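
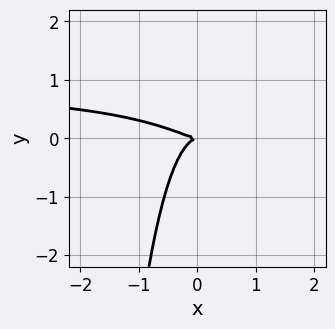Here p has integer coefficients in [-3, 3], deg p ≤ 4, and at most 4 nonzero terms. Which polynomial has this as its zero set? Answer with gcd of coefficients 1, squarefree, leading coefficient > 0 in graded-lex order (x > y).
x^3*y - x^3 - 2*x^2*y - y^2

deg p = 4. No degree-3 curve has this shape.
Reading off the gridlines: it meets the x-axis at x = 0 (among the integer gridlines); one y-axis crossing is at y = 0.
The integer polynomial consistent with all of this is the stated p.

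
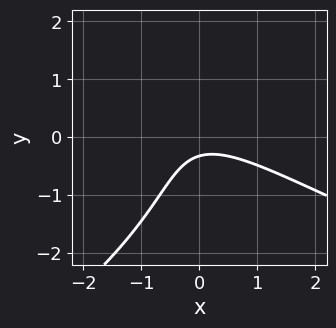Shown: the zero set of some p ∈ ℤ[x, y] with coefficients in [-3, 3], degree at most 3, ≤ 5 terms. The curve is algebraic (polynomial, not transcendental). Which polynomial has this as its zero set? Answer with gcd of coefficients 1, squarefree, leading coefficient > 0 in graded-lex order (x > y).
(a) Degree: no degree-2 curve has this shape, so deg p = 3.
(b) From the axis intercepts and sections: it misses every integer gridline on the x-axis.
(c) Matching integer coefficients to the picture gives p.

y^3 + 2*x^2 + 3*x*y + 3*y + 1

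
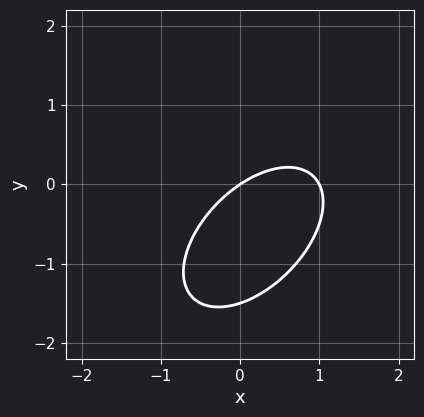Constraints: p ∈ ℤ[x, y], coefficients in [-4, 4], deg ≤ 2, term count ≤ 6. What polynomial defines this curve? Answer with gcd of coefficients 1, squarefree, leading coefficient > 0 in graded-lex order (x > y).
2*x^2 - 2*x*y + 2*y^2 - 2*x + 3*y

(a) Degree: the shape is more complex than any degree-1 curve, so deg p = 2.
(b) Observable constraints: among the integer gridlines, it crosses the x-axis at x ∈ {0, 1}; it crosses the y-axis at the gridline y = 0.
(c) These observations pin down the coefficients.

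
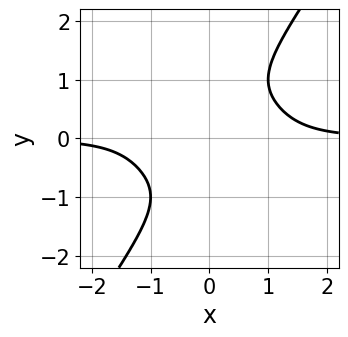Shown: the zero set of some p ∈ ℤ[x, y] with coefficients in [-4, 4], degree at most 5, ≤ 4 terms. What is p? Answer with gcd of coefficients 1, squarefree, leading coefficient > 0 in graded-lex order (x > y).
x^3*y + x*y^3 - y^4 - 1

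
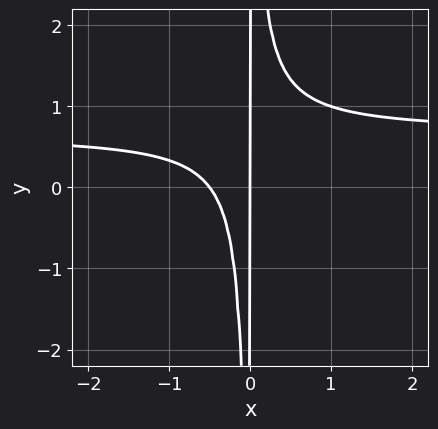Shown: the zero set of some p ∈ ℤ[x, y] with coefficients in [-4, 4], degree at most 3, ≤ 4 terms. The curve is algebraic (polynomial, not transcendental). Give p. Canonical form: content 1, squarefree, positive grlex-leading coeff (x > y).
3*x^2*y - 2*x^2 - x

Degree: the shape is more complex than any degree-2 curve, so deg p = 3.
Reading off the gridlines: it meets the x-axis at x = 0 (among the integer gridlines); the visible y-axis segment lies entirely on the curve.
Putting this together gives p.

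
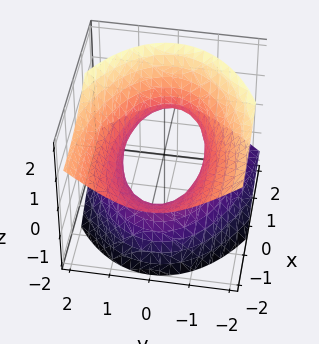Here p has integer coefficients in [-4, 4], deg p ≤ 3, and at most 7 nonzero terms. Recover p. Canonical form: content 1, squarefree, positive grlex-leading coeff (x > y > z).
1. Degree: the shape is more complex than any degree-1 surface, so deg p = 2.
2. Checking where it meets the axes: no z-intercept at any integer in the box; the y-axis gridline crossings are at y ∈ {-1, 1}.
3. These observations pin down the coefficients.

x^2 + 3*x*z + 3*y^2 - 3*z^2 - 3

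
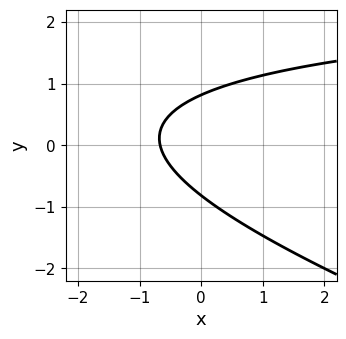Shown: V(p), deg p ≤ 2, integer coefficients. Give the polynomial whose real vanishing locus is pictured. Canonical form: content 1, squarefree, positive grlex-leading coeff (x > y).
x*y + 3*y^2 - 3*x - 2

First, degree: the shape is more complex than any degree-1 curve, so deg p = 2.
Finally, solving for integer coefficients yields p as stated.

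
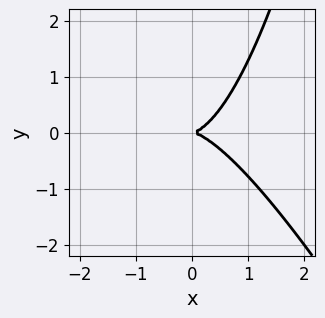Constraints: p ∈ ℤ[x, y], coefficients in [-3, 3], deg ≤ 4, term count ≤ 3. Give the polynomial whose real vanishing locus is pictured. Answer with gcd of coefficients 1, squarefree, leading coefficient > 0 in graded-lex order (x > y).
First, the degree is 3 — the shape is more complex than any degree-2 curve.
Then, from the axis intercepts and sections: one x-axis crossing is at x = 0; it meets the y-axis at y = 0 (among the integer gridlines).
Finally, together with the visible shape, these determine p as stated.

2*x^3 + x^2*y - 2*y^2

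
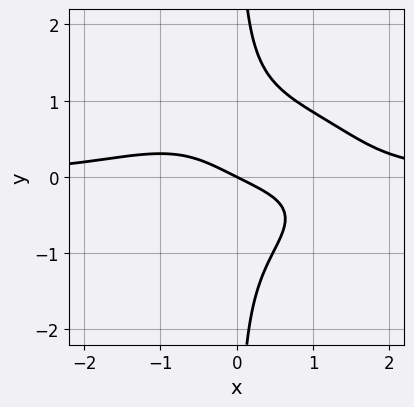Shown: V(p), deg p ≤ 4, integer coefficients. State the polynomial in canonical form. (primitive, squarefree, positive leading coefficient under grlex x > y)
x^3*y + 3*x*y^3 - x - 2*y

1. deg p = 4. The shape is more complex than any degree-3 curve.
2. Against the integer gridlines: one y-axis crossing is at y = 0; one x-axis crossing is at x = 0.
3. Solving for integer coefficients yields p as stated.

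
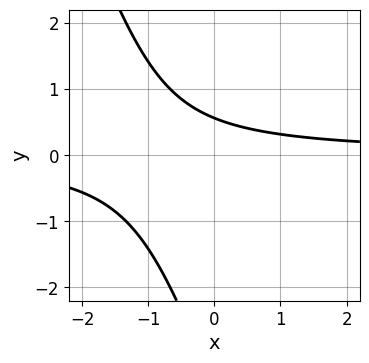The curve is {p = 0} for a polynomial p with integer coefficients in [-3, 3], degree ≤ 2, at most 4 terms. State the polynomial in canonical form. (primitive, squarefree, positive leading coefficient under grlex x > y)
(a) Degree: a generic line meets the curve in up to 2 points, so deg p = 2.
(b) Checking where it meets the axes: the curve avoids every integer x-axis point in the box.
(c) Assembling these constraints gives the stated polynomial.

3*x*y + y^2 + 3*y - 2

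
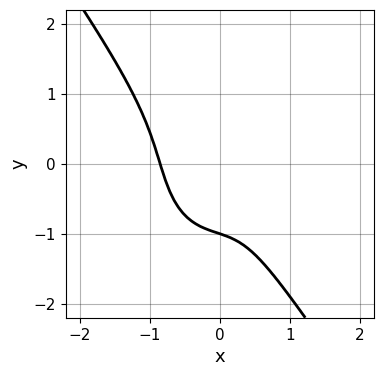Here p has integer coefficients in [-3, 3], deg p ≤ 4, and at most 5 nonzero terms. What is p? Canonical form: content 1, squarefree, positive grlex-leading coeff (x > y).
3*x^3 + y^3 - 2*x*y - x + 1

First, degree: a generic line meets the curve in up to 3 points, so deg p = 3.
Then, against the integer gridlines: it meets the y-axis at y = -1 (among the integer gridlines).
Finally, assembling these constraints gives the stated polynomial.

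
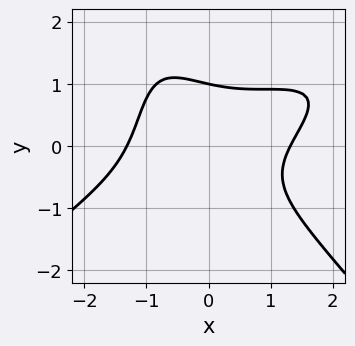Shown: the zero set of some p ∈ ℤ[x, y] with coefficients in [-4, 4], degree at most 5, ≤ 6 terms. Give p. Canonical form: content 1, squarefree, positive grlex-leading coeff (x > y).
x^4 - 2*x^3*y + 2*x*y^3 + 3*y^3 - 3

1. deg p = 4. A generic line meets the curve in up to 4 points.
2. Against the integer gridlines: it crosses the y-axis at the gridline y = 1.
3. Matching integer coefficients to the picture gives p.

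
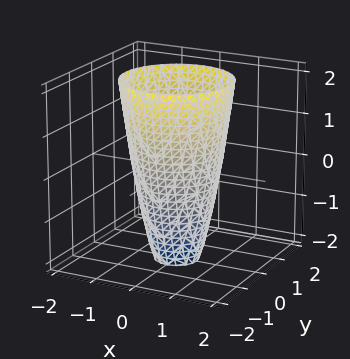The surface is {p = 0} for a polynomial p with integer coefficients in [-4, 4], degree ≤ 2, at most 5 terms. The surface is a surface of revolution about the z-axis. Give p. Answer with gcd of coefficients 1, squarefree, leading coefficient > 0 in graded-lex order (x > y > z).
First, degree: the shape is more complex than any degree-1 surface, so deg p = 2.
Next, by symmetry, every cross-section ⟂ z is a circle, so x, y appear only via x² + y².
Next, reading off the gridlines: a circular section at z = 1 has radius between 1 and 2; the surface avoids every integer z-axis point in the box; among the integer gridlines, it crosses the x-axis at x ∈ {-1, 1}; among the integer gridlines, it crosses the y-axis at y ∈ {-1, 1}.
Finally, these observations pin down the coefficients.

3*x^2 + 3*y^2 - z - 3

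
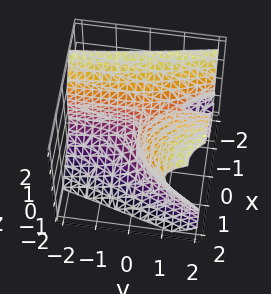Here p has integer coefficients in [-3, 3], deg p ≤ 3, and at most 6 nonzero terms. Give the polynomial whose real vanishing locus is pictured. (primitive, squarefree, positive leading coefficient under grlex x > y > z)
x^3 - x^2*z + z^3 - 2*x*y - y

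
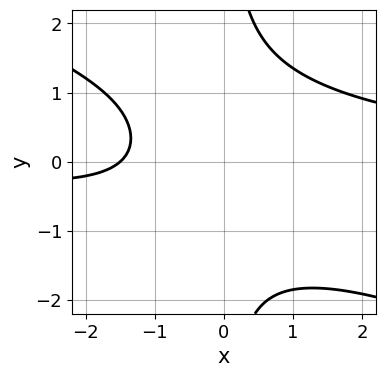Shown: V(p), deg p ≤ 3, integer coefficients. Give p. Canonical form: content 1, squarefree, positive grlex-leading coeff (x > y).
deg p = 3. No degree-2 curve has this shape.
Against the integer gridlines: no y-intercept at any integer in the box.
These observations pin down the coefficients.

x^2*y + 2*x*y^2 - 2*x - 3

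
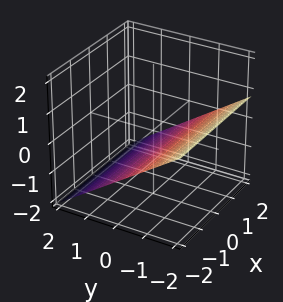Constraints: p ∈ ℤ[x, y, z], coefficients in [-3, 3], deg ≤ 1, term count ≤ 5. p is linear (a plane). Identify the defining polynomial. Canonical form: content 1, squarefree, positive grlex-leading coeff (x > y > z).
deg p = 1. The surface is flat (a plane).
From the axis intercepts and sections: no x-intercept at any integer in the box; it meets the y-axis at y = -1 (among the integer gridlines).
Matching integer coefficients to the picture gives p.

2*y + 3*z + 2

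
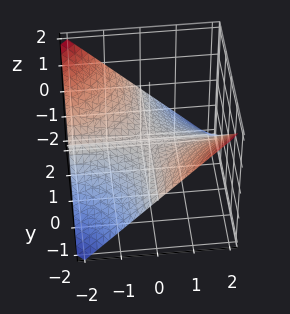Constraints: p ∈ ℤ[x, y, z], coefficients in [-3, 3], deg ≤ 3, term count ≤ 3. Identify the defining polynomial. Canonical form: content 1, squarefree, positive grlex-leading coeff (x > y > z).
First, degree: a saddle surface; a quadric, so deg p = 2.
Then, against the integer gridlines: the visible x-axis segment lies entirely on the surface; every point of the y-axis in the box is on the surface; one z-axis crossing is at z = 0.
Finally, these observations pin down the coefficients.

x*y + 2*z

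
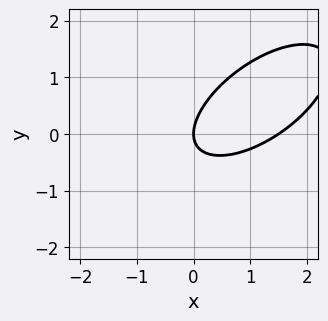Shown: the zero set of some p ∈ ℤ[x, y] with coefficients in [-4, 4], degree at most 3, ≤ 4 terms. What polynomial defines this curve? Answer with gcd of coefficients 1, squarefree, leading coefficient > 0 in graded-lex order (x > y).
2*x^2 - 3*x*y + 3*y^2 - 3*x

First, degree: no degree-1 curve has this shape, so deg p = 2.
Then, from the axis intercepts and sections: one y-axis crossing is at y = 0; it meets the x-axis at x = 0 (among the integer gridlines).
Finally, together with the visible shape, these determine p as stated.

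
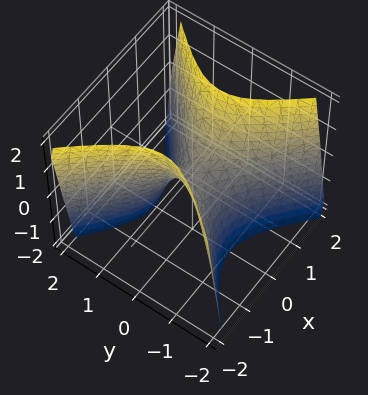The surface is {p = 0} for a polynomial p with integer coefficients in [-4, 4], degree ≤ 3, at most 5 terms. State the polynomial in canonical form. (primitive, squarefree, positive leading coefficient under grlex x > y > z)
2*x^2 - 2*y^2 - z

1. The degree is 2 — a hyperbolic paraboloid; a quadric.
2. Symmetries: it's symmetric under y → −y, forcing even powers of y; the x ↦ −x reflection is a symmetry, so x appears only in even powers.
3. Observable constraints: it crosses the y-axis at the gridline y = 0; it meets the z-axis at z = 0 (among the integer gridlines); one x-axis crossing is at x = 0.
4. Fitting integer coefficients to these (and the overall shape) gives p.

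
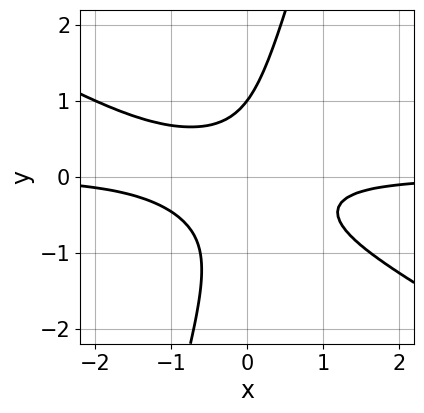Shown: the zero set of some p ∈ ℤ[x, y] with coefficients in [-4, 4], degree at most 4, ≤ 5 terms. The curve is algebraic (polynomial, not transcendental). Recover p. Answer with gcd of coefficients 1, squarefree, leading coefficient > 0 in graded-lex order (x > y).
1. The degree is 3 — no degree-2 curve has this shape.
2. From the axis intercepts and sections: it crosses the y-axis at the gridline y = 1; it misses every integer gridline on the x-axis.
3. Solving for integer coefficients yields p as stated.

2*x^2*y + 3*x*y^2 - y^3 + x*y + 1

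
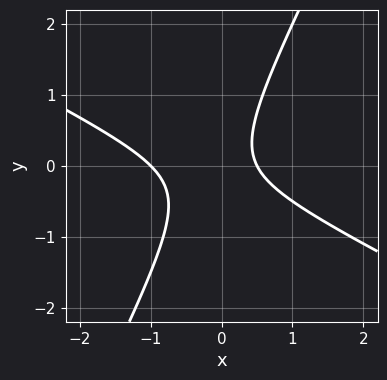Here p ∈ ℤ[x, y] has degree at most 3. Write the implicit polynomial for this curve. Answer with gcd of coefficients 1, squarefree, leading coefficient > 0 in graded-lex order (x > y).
2*x^2 + 3*x*y - 2*y^2 + x - 1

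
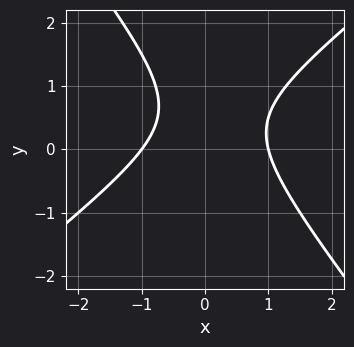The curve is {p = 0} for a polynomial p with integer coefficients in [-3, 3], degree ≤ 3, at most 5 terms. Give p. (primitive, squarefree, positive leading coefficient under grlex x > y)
1. deg p = 2.
2. Against the integer gridlines: among the integer gridlines, it crosses the x-axis at x ∈ {-1, 1}; it misses every integer gridline on the y-axis.
3. The integer polynomial consistent with all of this is the stated p.

2*x^2 - x*y - 2*y^2 + 2*y - 2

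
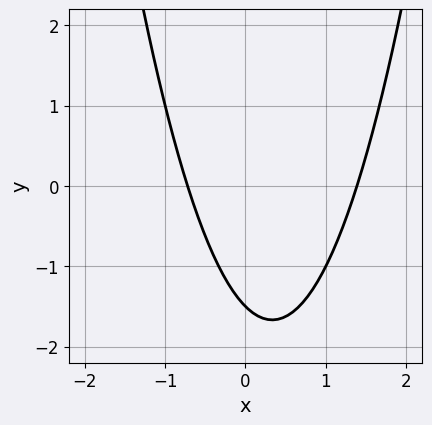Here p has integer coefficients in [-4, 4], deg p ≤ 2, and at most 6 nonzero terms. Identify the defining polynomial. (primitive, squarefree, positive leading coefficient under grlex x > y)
First, degree: a generic line meets the curve in up to 2 points, so deg p = 2.
Finally, matching integer coefficients to the picture gives p.

3*x^2 - 2*x - 2*y - 3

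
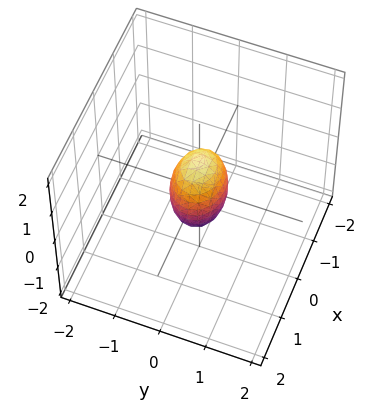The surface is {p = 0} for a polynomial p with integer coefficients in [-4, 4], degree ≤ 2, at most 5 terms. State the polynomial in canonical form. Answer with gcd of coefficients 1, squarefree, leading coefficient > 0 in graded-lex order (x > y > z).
Degree: bounded and convex; a quadric, so deg p = 2.
Symmetries: mirror symmetry y ↦ −y ⇒ only even powers of y; the x ↦ −x reflection is a symmetry, so x appears only in even powers; the z ↦ −z reflection is a symmetry, so z appears only in even powers.
Against the integer gridlines: among the integer gridlines, it crosses the z-axis at z ∈ {-1, 1}.
Together with the visible shape, these determine p as stated.

2*x^2 + 3*y^2 + z^2 - 1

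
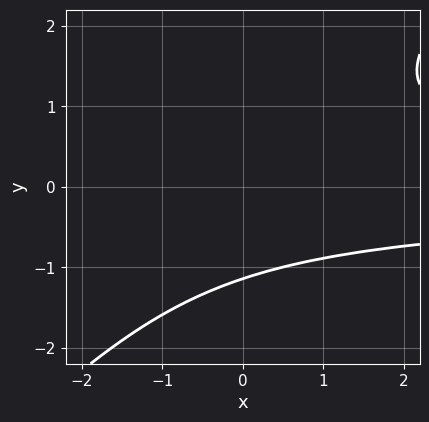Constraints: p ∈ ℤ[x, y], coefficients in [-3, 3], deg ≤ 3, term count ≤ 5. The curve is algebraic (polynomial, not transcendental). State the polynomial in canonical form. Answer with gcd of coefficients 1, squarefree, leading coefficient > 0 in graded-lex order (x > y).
2*x*y^2 - 2*y^3 - 3

1. Degree: no degree-2 curve has this shape, so deg p = 3.
2. From the axis intercepts and sections: the curve avoids every integer x-axis point in the box.
3. The integer polynomial consistent with all of this is the stated p.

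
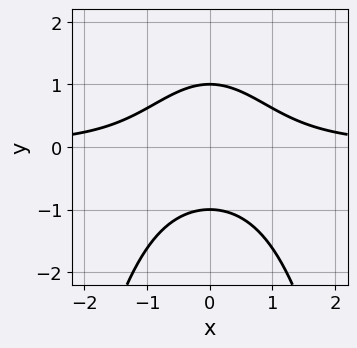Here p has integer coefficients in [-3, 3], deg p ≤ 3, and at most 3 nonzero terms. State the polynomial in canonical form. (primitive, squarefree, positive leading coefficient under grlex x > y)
x^2*y + y^2 - 1

Degree: a generic line meets the curve in up to 3 points, so deg p = 3.
Symmetries: mirror symmetry x ↦ −x ⇒ only even powers of x.
Reading off the gridlines: among the integer gridlines, it crosses the y-axis at y ∈ {-1, 1}; no x-intercept at any integer in the box.
Assembling these constraints gives the stated polynomial.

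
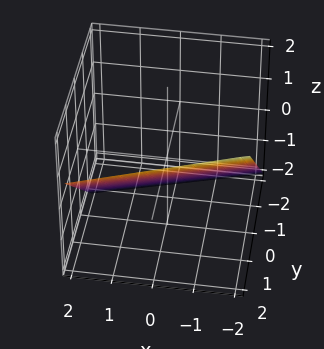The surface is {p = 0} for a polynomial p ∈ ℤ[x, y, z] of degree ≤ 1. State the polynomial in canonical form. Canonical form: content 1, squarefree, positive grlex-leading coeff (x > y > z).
x - 3*y + 3*z + 2

1. The degree is 1 — every cross-section is a straight line — this is a plane.
2. Reading off the gridlines: it crosses the x-axis at the gridline x = -2.
3. Matching integer coefficients to the picture gives p.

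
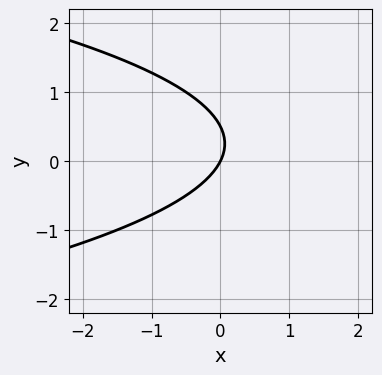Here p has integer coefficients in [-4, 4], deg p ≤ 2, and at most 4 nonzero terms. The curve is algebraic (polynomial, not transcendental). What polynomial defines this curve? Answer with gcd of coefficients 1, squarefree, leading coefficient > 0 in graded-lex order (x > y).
First, the degree is 2 — a generic line meets the curve in up to 2 points.
Next, from the visible intercepts: it crosses the x-axis at the gridline x = 0; one y-axis crossing is at y = 0.
Finally, matching integer coefficients to the picture gives p.

2*y^2 + 2*x - y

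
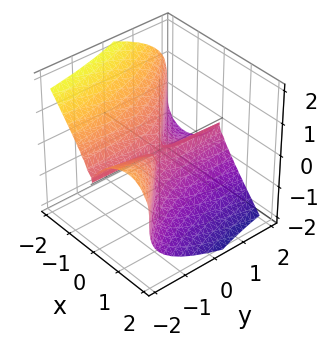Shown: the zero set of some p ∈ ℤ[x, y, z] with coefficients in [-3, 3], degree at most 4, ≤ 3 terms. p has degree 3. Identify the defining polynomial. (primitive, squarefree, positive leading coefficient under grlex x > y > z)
x^3 + x^2*y + z^3

deg p = 3. No degree-2 surface has this shape.
Checking where it meets the axes: every point of the y-axis in the box is on the surface; it meets the x-axis at x = 0 (among the integer gridlines); one z-axis crossing is at z = 0.
Fitting integer coefficients to these (and the overall shape) gives p.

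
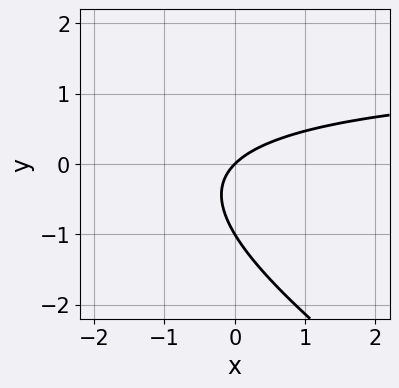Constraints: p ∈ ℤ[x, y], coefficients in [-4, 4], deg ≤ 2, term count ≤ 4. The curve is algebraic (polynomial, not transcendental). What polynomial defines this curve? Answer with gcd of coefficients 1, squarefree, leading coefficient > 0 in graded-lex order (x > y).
2*x*y + 3*y^2 - 3*x + 3*y

First, degree: the shape is more complex than any degree-1 curve, so deg p = 2.
Next, observable constraints: the y-axis gridline crossings are at y ∈ {-1, 0}; it crosses the x-axis at the gridline x = 0.
Finally, fitting integer coefficients to these (and the overall shape) gives p.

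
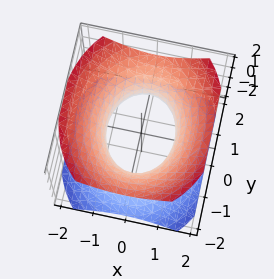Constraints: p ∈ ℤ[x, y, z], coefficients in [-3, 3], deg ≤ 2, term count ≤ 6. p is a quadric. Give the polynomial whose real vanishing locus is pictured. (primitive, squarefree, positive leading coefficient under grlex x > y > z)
3*x^2 + 2*y^2 - 3*z^2 - 3

Degree: an hourglass — one-sheet hyperboloid; a quadric, so deg p = 2.
Symmetries: it's symmetric under y → −y, forcing even powers of y; it's symmetric under x → −x, forcing even powers of x; it's symmetric under z → −z, forcing even powers of z.
Reading off the gridlines: no z-intercept at any integer in the box; among the integer gridlines, it crosses the x-axis at x ∈ {-1, 1}.
The integer polynomial consistent with all of this is the stated p.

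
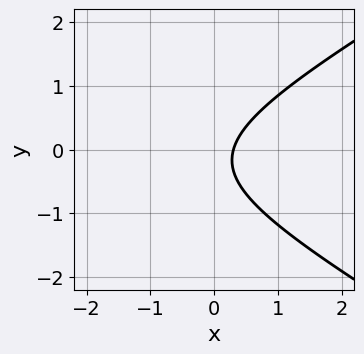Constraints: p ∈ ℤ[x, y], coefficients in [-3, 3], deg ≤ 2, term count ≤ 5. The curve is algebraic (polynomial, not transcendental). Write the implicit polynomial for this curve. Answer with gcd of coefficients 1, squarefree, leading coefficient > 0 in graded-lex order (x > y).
(a) Degree: a generic line meets the curve in up to 2 points, so deg p = 2.
(b) Observable constraints: the curve avoids every integer y-axis point in the box.
(c) These observations pin down the coefficients.

x^2 - 3*y^2 + 3*x - y - 1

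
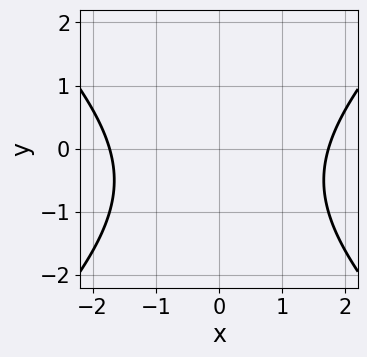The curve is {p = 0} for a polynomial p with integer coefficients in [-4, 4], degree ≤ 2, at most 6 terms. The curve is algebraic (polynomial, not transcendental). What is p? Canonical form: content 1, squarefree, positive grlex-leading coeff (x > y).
x^2 - y^2 - y - 3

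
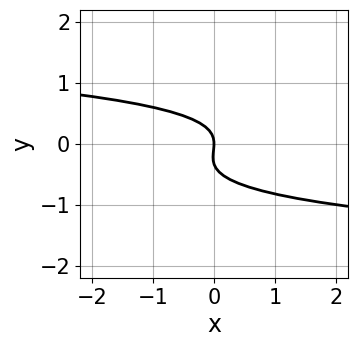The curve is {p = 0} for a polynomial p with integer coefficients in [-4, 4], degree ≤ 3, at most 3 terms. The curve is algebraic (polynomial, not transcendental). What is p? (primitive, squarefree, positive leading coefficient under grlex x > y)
deg p = 3. A generic line meets the curve in up to 3 points.
Reading off the gridlines: it crosses the y-axis at the gridline y = 0; it crosses the x-axis at the gridline x = 0.
Solving for integer coefficients yields p as stated.

3*y^3 + y^2 + x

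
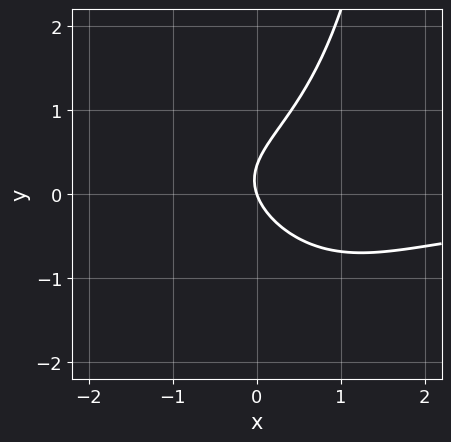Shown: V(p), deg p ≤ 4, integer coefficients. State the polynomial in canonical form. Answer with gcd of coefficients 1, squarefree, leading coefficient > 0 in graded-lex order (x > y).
2*x^2*y + x*y^2 - 3*y^2 + 3*x + y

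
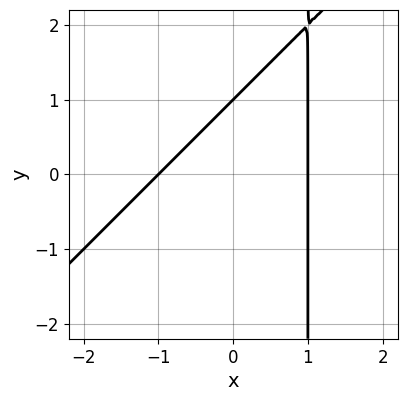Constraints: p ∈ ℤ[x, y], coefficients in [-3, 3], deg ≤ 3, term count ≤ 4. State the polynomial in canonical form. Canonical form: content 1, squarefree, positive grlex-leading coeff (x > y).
1. The degree is 2 — no degree-1 curve has this shape.
2. From the axis intercepts and sections: among the integer gridlines, it crosses the x-axis at x ∈ {-1, 1}; one y-axis crossing is at y = 1.
3. The integer polynomial consistent with all of this is the stated p.

x^2 - x*y + y - 1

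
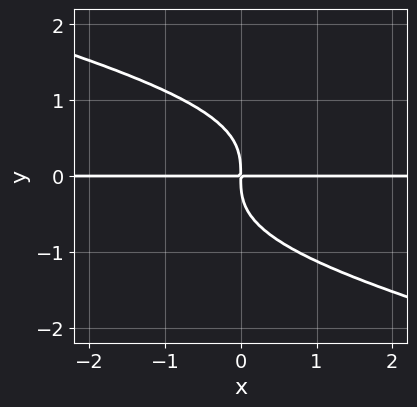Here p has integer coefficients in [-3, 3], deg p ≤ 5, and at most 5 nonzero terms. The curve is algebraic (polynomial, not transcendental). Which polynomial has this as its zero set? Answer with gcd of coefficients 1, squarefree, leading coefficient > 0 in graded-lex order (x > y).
The degree is 4 — a generic line meets the curve in up to 4 points.
Against the integer gridlines: the visible x-axis segment lies entirely on the curve.
Putting this together gives p.

x*y^3 + 3*y^4 + 3*x*y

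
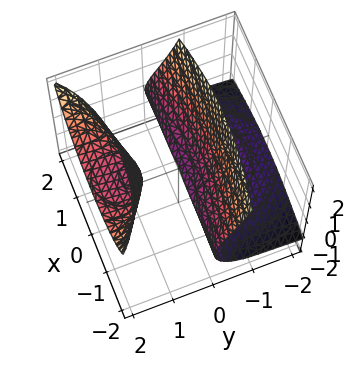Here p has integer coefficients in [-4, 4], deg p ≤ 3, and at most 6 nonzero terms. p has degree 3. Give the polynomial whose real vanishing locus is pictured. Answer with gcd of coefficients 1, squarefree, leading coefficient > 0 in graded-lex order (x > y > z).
(a) The picture has 2 separate pieces. They look like related sheets of one shape, so recover p as a whole.
(b) deg p = 3. The shape is more complex than any degree-2 surface.
(c) From the axis intercepts and sections: it meets the z-axis at z = 0 (among the integer gridlines); it meets the y-axis at y = 0 (among the integer gridlines).
(d) Assembling these constraints gives the stated polynomial. Check: (1, 0, 0) on the x-axis lies on the surface, and p(1, 0, 0) = 0. ✓

x^2*y + y^3 - 3*y^2*z + 2*z^2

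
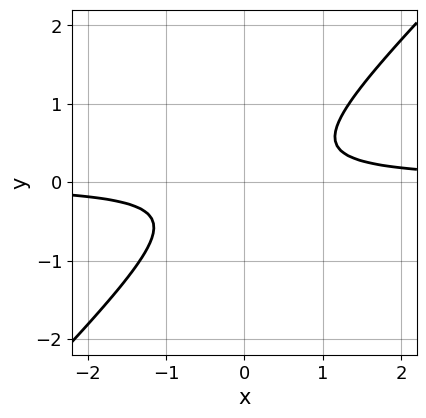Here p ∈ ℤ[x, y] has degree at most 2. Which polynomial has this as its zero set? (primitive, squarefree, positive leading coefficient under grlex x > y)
3*x*y - 3*y^2 - 1

deg p = 2. The shape is more complex than any degree-1 curve.
Observable constraints: no x-intercept at any integer in the box; the curve avoids every integer y-axis point in the box.
These observations pin down the coefficients.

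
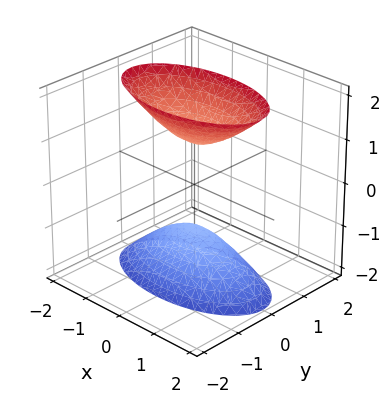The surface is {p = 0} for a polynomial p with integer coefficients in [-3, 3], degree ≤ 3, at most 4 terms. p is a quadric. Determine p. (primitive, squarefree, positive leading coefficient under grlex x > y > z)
1. The picture has 2 separate pieces. Treating them together as one polynomial.
2. The degree is 2 — two separate bowl-shaped sheets opening away from each other; a quadric.
3. Symmetries: mirror symmetry y ↦ −y ⇒ only even powers of y; it's symmetric under z → −z, forcing even powers of z; mirror symmetry x ↦ −x ⇒ only even powers of x.
4. Reading off the gridlines: the surface avoids every integer y-axis point in the box; no x-intercept at any integer in the box; the z-axis gridline crossings are at z ∈ {-1, 1}.
5. Together with the visible shape, these determine p as stated.

x^2 + 3*y^2 - z^2 + 1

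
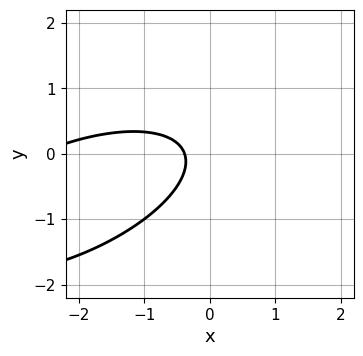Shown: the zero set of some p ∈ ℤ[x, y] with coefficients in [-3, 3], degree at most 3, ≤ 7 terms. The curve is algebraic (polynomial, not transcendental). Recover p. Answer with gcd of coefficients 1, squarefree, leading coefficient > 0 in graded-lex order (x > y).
1. Degree: the shape is more complex than any degree-1 curve, so deg p = 2.
2. Checking where it meets the axes: it misses every integer gridline on the y-axis.
3. Putting this together gives p.

x^2 - 2*x*y + 3*y^2 + 3*x + 1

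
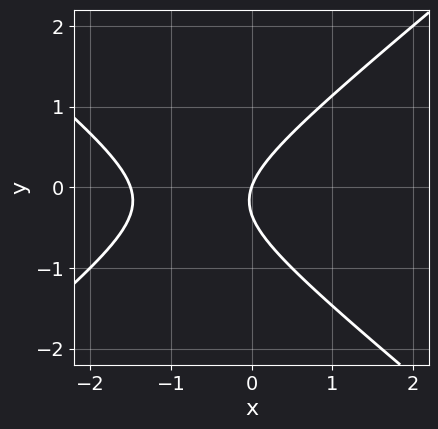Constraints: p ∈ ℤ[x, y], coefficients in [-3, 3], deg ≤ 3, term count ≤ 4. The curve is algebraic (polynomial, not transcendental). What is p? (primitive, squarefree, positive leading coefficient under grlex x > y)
2*x^2 - 3*y^2 + 3*x - y

Degree: the shape is more complex than any degree-1 curve, so deg p = 2.
Checking where it meets the axes: one y-axis crossing is at y = 0; one x-axis crossing is at x = 0.
Solving for integer coefficients yields p as stated.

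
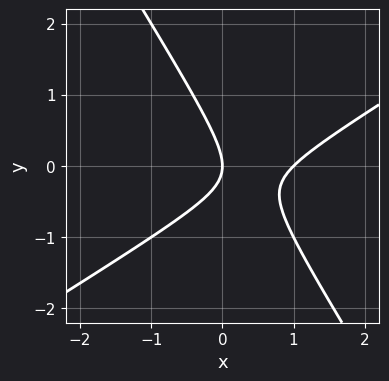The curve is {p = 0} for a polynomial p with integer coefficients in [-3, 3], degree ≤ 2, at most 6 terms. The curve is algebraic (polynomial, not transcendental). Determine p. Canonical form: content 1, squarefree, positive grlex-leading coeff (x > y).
x^2 - x*y - y^2 - x

(a) Degree: no degree-1 curve has this shape, so deg p = 2.
(b) From the visible intercepts: it meets the y-axis at y = 0 (among the integer gridlines); among the integer gridlines, it crosses the x-axis at x ∈ {0, 1}.
(c) Assembling these constraints gives the stated polynomial.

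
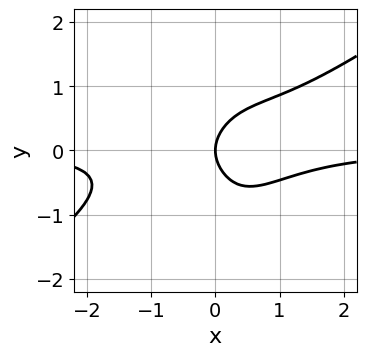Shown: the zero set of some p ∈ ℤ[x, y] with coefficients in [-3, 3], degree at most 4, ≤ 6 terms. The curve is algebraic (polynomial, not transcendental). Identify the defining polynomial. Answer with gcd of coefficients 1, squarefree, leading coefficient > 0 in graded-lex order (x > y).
2*x^3*y - 3*x^2*y^2 - 2*y^2 + 2*x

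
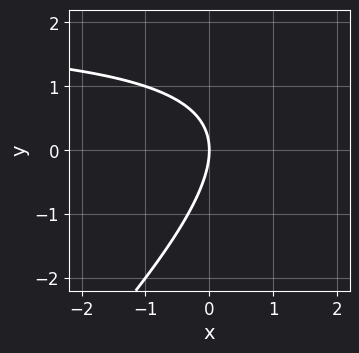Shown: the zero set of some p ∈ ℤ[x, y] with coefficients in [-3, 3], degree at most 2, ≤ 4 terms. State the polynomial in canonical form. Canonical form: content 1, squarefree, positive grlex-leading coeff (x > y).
x*y - y^2 - 2*x

1. deg p = 2.
2. Against the integer gridlines: it meets the x-axis at x = 0 (among the integer gridlines); it meets the y-axis at y = 0 (among the integer gridlines).
3. Solving for integer coefficients yields p as stated.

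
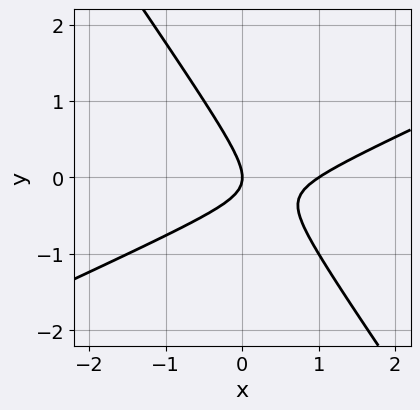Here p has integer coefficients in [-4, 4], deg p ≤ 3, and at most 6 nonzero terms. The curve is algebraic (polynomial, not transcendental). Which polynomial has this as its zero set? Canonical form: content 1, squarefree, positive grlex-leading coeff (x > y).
2*x^2 - 3*x*y - 3*y^2 - 2*x

1. Degree: the shape is more complex than any degree-1 curve, so deg p = 2.
2. From the axis intercepts and sections: the x-axis gridline crossings are at x ∈ {0, 1}; it meets the y-axis at y = 0 (among the integer gridlines).
3. Putting this together gives p.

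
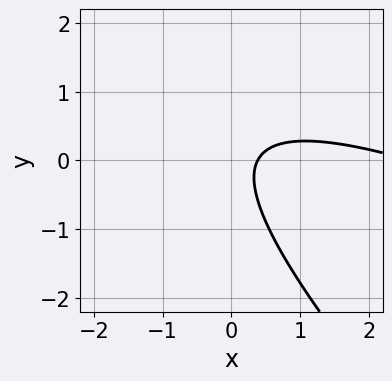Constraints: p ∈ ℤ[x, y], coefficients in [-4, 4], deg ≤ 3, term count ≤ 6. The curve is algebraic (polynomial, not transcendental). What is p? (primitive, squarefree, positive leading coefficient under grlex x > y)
1. The degree is 2 — the shape is more complex than any degree-1 curve.
2. Against the integer gridlines: no y-intercept at any integer in the box.
3. These observations pin down the coefficients.

x^2 + 3*x*y + 2*y^2 - 3*x + 1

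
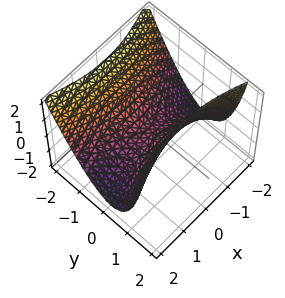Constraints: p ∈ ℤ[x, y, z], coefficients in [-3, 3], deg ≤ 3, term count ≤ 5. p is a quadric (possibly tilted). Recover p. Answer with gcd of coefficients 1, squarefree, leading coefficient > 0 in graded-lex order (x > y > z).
x^2 - 3*y^2 - y*z + 3*z

(a) Degree: the shape is more complex than any degree-1 surface, so deg p = 2.
(b) Against the integer gridlines: it crosses the z-axis at the gridline z = 0; one y-axis crossing is at y = 0; it crosses the x-axis at the gridline x = 0.
(c) Fitting integer coefficients to these (and the overall shape) gives p.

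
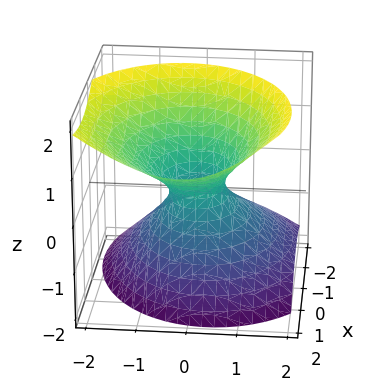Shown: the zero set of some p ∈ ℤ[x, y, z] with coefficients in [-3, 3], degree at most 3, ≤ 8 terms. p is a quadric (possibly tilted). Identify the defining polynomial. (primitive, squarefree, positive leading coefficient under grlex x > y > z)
First, the degree is 2 — a generic line meets the surface in up to 2 points.
Next, from the visible intercepts: the surface avoids every integer z-axis point in the box.
Finally, these observations pin down the coefficients.

2*x^2 - 2*x*z + 3*y^2 + y*z - 3*z^2 - 1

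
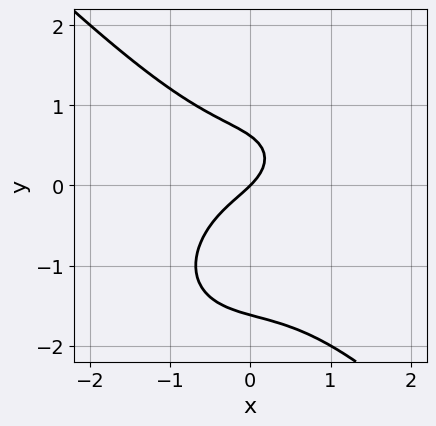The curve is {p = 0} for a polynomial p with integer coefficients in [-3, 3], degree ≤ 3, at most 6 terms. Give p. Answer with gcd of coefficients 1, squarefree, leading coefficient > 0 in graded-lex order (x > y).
x^3 + y^3 + y^2 + x - y

deg p = 3.
Observable constraints: one x-axis crossing is at x = 0; one y-axis crossing is at y = 0.
Assembling these constraints gives the stated polynomial.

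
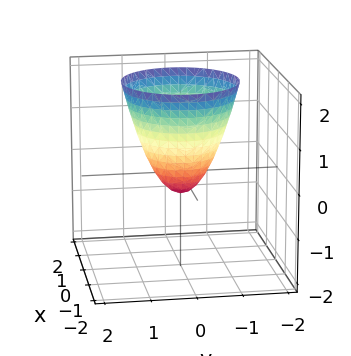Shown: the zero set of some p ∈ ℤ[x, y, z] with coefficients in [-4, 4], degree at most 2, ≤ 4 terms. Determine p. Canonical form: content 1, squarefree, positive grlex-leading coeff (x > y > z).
3*x^2 + 3*y^2 - 2*z - 1

First, deg p = 2.
Then, symmetry: every cross-section ⟂ z is a circle, so x, y appear only via x² + y².
Then, from the axis intercepts and sections: a circular section at z = 1 has radius exactly 1.
Finally, matching integer coefficients to the picture gives p.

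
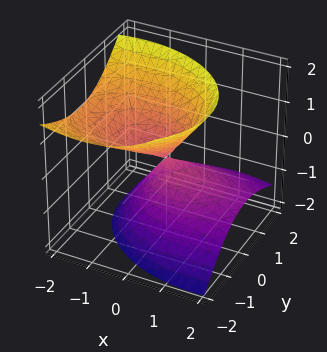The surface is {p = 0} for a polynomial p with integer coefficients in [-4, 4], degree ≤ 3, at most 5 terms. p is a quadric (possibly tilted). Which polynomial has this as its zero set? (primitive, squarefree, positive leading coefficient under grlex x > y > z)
2*x^2 + 3*x*z + 3*y^2 + 2*y*z - 3*z^2

The picture has 2 separate pieces.
deg p = 2.
From the visible intercepts: it crosses the z-axis at the gridline z = 0; it meets the y-axis at y = 0 (among the integer gridlines); it meets the x-axis at x = 0 (among the integer gridlines).
Assembling these constraints gives the stated polynomial.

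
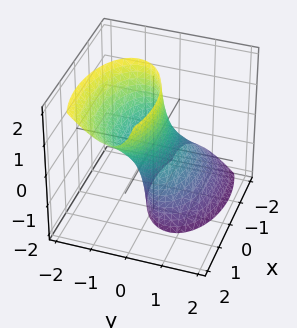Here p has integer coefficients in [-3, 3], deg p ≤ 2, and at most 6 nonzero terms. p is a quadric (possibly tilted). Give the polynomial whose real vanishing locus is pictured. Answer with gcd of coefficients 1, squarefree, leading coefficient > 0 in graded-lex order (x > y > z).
First, the degree is 2 — a generic line meets the surface in up to 2 points.
Then, reading off the gridlines: the surface avoids every integer z-axis point in the box; among the integer gridlines, it crosses the x-axis at x ∈ {-1, 1}.
Finally, together with the visible shape, these determine p as stated.

x^2 - x*z + 3*y^2 + 2*y*z - 1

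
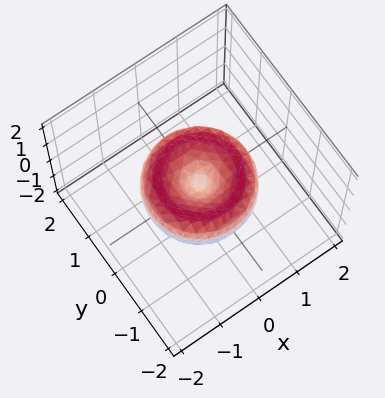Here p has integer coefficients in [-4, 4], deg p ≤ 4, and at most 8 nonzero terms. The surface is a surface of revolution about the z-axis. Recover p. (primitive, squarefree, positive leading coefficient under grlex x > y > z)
2*x^4 + 4*x^2*y^2 + 2*y^4 - 3*x^2 - 3*y^2 + 3*z^2

1. Degree: a generic line meets the surface in up to 4 points, so deg p = 4.
2. Symmetries: rotational symmetry about the z-axis ⇒ p depends on x, y only through x² + y².
3. Observable constraints: a circular section at z = 0 has radius between 1 and 2; it meets the y-axis at y = 0 (among the integer gridlines); one x-axis crossing is at x = 0.
4. Assembling these constraints gives the stated polynomial.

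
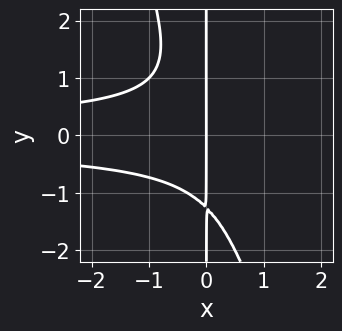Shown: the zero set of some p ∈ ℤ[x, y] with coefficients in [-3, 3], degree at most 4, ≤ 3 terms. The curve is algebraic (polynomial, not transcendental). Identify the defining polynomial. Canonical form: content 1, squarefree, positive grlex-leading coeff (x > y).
3*x^2*y^2 + x*y^3 + 2*x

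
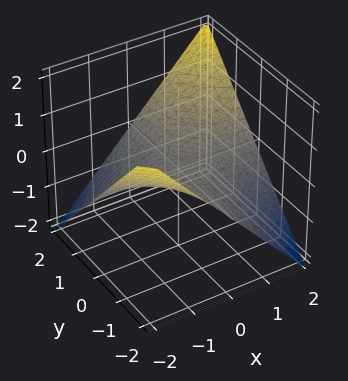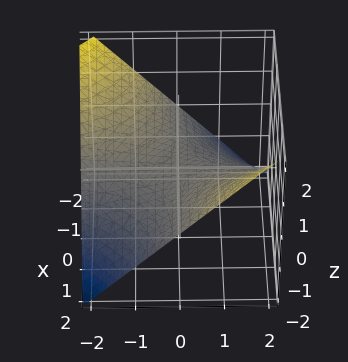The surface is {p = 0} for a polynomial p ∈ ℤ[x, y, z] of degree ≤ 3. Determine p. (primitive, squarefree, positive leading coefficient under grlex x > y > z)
x*y - 2*z

1. Degree: a saddle surface; a quadric, so deg p = 2.
2. Observable constraints: every point of the y-axis in the box is on the surface; it meets the z-axis at z = 0 (among the integer gridlines); the visible x-axis segment lies entirely on the surface.
3. Together with the visible shape, these determine p as stated.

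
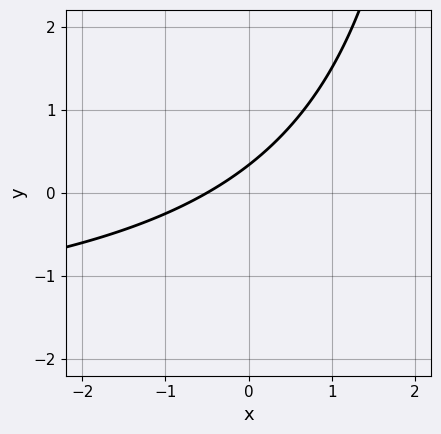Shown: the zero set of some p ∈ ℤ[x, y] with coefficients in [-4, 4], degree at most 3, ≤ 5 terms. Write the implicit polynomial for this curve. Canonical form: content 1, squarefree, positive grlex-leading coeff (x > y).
x*y + 2*x - 3*y + 1

1. The degree is 2 — no degree-1 curve has this shape.
2. Solving for integer coefficients yields p as stated.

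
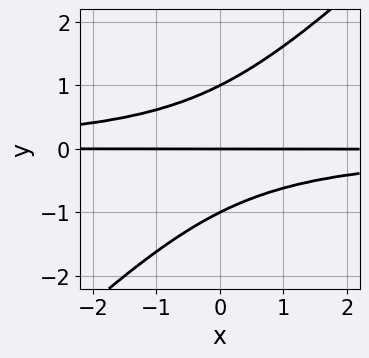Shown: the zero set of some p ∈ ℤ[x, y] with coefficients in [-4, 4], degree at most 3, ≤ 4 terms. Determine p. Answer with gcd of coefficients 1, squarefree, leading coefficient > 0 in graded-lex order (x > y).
x*y^2 - y^3 + y

deg p = 3. A generic line meets the curve in up to 3 points.
From the visible intercepts: among the integer gridlines, it crosses the y-axis at y ∈ {-1, 0, 1}; the visible x-axis segment lies entirely on the curve.
Solving for integer coefficients yields p as stated.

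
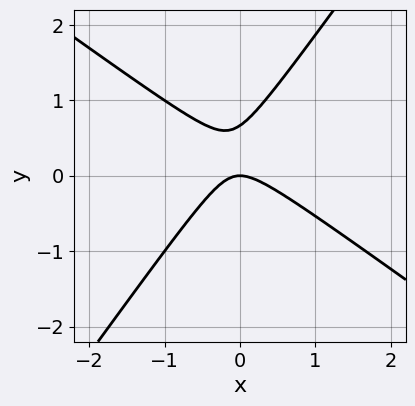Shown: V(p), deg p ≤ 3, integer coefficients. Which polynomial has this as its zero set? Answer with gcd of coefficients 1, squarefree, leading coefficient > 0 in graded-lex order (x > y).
3*x^2 + 2*x*y - 3*y^2 + 2*y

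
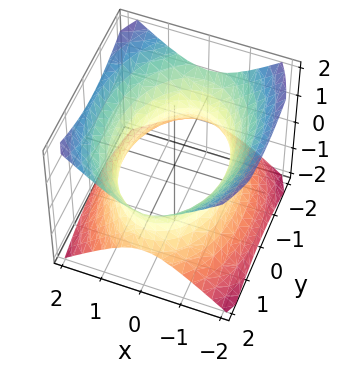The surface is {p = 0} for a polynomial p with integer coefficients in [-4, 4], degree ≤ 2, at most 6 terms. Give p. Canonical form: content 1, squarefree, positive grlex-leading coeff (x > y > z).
1. The degree is 2 — one connected sheet with a waist; a quadric.
2. Symmetries: it's symmetric under y → −y, forcing even powers of y; the z ↦ −z reflection is a symmetry, so z appears only in even powers; the x ↦ −x reflection is a symmetry, so x appears only in even powers.
3. From the visible intercepts: the surface avoids every integer z-axis point in the box.
4. The integer polynomial consistent with all of this is the stated p.

2*x^2 + y^2 - 2*z^2 - 3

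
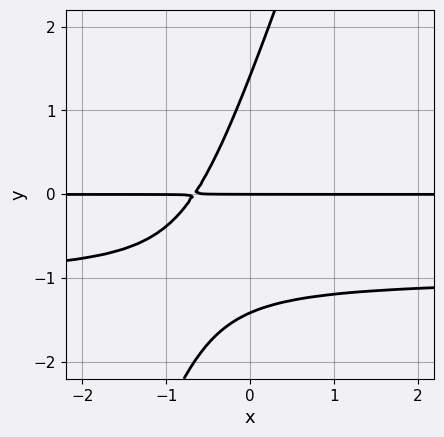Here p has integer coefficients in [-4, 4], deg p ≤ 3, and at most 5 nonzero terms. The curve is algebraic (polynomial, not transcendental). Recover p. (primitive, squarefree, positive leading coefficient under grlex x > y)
3*x*y^2 - y^3 + 3*x*y + 2*y

(a) Degree: a generic line meets the curve in up to 3 points, so deg p = 3.
(b) Against the integer gridlines: one y-axis crossing is at y = 0; the visible x-axis segment lies entirely on the curve.
(c) These observations pin down the coefficients.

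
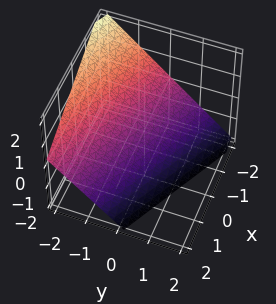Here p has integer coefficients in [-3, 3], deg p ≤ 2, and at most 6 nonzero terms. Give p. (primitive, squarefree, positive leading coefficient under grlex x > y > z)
x + 2*y + 2*z + 2

First, deg p = 1. The surface is flat (a plane).
Next, from the visible intercepts: it crosses the x-axis at the gridline x = -2; one y-axis crossing is at y = -1; it crosses the z-axis at the gridline z = -1.
Finally, fitting integer coefficients to these (and the overall shape) gives p.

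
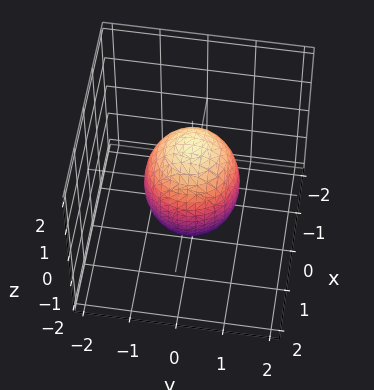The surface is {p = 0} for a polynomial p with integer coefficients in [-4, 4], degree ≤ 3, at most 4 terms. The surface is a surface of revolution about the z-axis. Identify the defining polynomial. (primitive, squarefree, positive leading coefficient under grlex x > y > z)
1. The degree is 2 — the shape is more complex than any degree-1 surface.
2. By symmetry, the surface is invariant under rotation about z: p = q(x² + y², z).
3. From the visible intercepts: the y-axis gridline crossings are at y ∈ {-1, 1}; the x-axis gridline crossings are at x ∈ {-1, 1}; a circular section at z = -1 has radius between 0 and 1.
4. Putting this together gives p.

2*x^2 + 2*y^2 + z^2 - 2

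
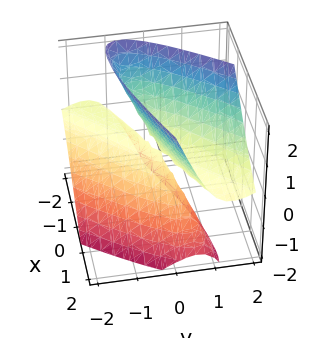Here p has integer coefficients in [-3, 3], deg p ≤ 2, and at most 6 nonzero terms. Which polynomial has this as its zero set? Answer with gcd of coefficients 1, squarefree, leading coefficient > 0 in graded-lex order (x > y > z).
x^2 - 3*x*y + 2*y^2 - 2*y*z - z^2

First, degree: the shape is more complex than any degree-1 surface, so deg p = 2.
Then, from the axis intercepts and sections: it crosses the y-axis at the gridline y = 0; one x-axis crossing is at x = 0; it meets the z-axis at z = 0 (among the integer gridlines).
Finally, together with the visible shape, these determine p as stated.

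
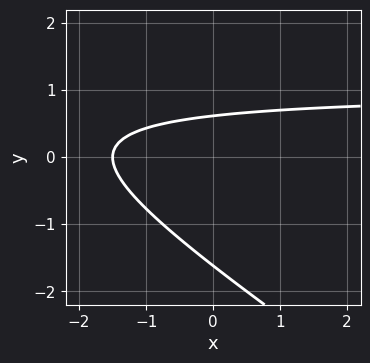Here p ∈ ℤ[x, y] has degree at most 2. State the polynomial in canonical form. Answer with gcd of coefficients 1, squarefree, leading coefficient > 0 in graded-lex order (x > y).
(a) deg p = 2.
(b) Solving for integer coefficients yields p as stated.

2*x*y + 3*y^2 - 2*x + 3*y - 3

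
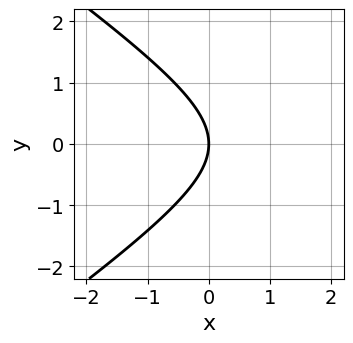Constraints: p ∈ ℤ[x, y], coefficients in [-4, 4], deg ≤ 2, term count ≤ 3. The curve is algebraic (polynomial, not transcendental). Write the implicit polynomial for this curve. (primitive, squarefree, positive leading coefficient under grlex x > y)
First, degree: the shape is more complex than any degree-1 curve, so deg p = 2.
Next, symmetries: mirror symmetry y ↦ −y ⇒ only even powers of y.
Then, from the visible intercepts: it meets the x-axis at x = 0 (among the integer gridlines); it meets the y-axis at y = 0 (among the integer gridlines).
Finally, fitting integer coefficients to these (and the overall shape) gives p.

x^2 - 2*y^2 - 3*x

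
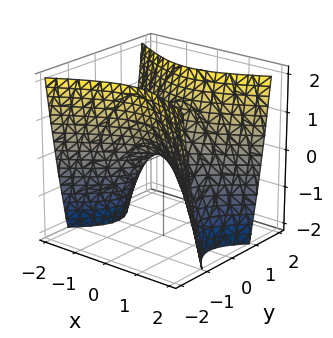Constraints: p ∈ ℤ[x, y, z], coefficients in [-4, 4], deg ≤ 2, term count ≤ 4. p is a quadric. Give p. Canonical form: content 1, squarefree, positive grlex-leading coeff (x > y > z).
(a) Degree: a hyperbolic paraboloid; a quadric, so deg p = 2.
(b) Symmetries: mirror symmetry y ↦ −y ⇒ only even powers of y; it's symmetric under x → −x, forcing even powers of x.
(c) Checking where it meets the axes: it crosses the z-axis at the gridline z = 0; one y-axis crossing is at y = 0; it meets the x-axis at x = 0 (among the integer gridlines).
(d) The integer polynomial consistent with all of this is the stated p.

x^2 - 2*y^2 + z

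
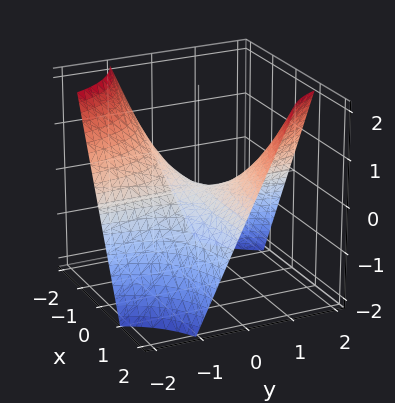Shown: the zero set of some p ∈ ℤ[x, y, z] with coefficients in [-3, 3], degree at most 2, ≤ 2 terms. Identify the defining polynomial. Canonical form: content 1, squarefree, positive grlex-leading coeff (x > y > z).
(a) Degree: a saddle surface; a quadric, so deg p = 2.
(b) From the visible intercepts: the visible y-axis segment lies entirely on the surface; one z-axis crossing is at z = 0; every point of the x-axis in the box is on the surface.
(c) Fitting integer coefficients to these (and the overall shape) gives p.

x*y - z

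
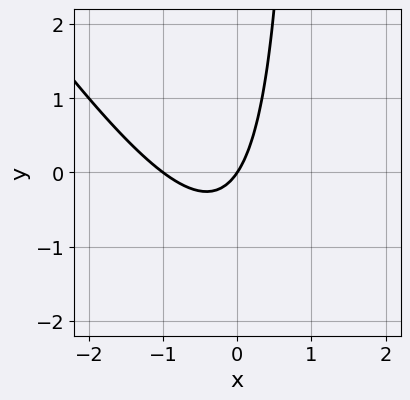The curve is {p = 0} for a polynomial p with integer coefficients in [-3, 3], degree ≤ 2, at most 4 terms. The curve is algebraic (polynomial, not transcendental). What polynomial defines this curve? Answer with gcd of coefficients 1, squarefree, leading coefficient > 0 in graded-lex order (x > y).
3*x^2 + 2*x*y + 3*x - 2*y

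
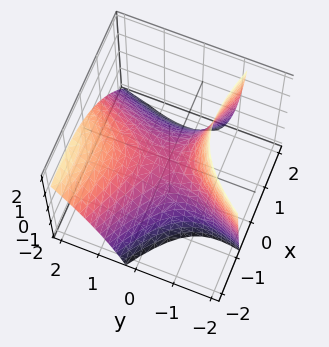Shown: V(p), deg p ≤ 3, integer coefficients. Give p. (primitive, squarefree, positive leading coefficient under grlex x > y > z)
2*x^2 + 3*x*y - 2*y^2 + 2*y*z + 3*z

First, degree: the shape is more complex than any degree-1 surface, so deg p = 2.
Next, observable constraints: it crosses the x-axis at the gridline x = 0; one y-axis crossing is at y = 0; it crosses the z-axis at the gridline z = 0.
Finally, these observations pin down the coefficients.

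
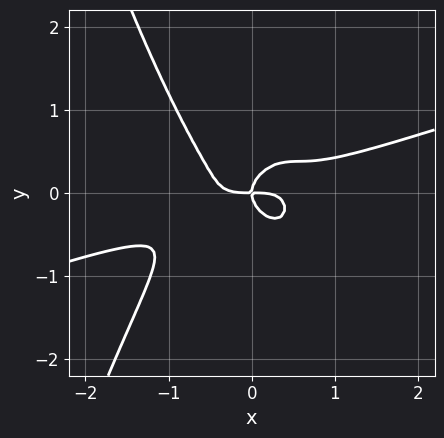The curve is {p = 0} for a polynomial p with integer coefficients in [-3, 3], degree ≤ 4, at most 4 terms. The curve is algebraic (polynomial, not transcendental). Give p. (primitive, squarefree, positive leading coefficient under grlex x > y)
x^4 - 3*x^3*y - 2*y^3 + x*y

1. The degree is 4 — a generic line meets the curve in up to 4 points.
2. From the visible intercepts: one x-axis crossing is at x = 0; one y-axis crossing is at y = 0.
3. Together with the visible shape, these determine p as stated.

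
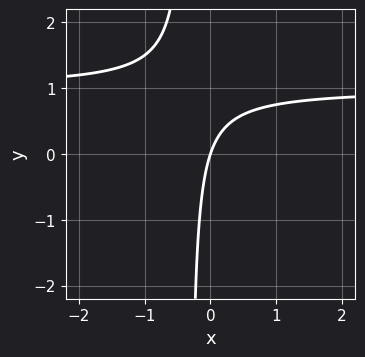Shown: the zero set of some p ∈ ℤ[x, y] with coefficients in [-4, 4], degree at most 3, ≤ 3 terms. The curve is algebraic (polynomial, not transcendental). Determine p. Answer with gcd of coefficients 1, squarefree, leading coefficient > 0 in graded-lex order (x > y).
3*x*y - 3*x + y

1. deg p = 2. No degree-1 curve has this shape.
2. Reading off the gridlines: one y-axis crossing is at y = 0; one x-axis crossing is at x = 0.
3. Solving for integer coefficients yields p as stated.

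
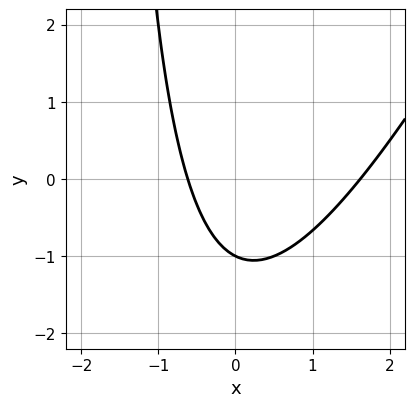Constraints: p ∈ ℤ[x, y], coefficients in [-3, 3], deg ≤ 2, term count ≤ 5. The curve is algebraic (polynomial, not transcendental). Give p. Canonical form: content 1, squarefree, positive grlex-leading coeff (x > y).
(a) The degree is 2 — a generic line meets the curve in up to 2 points.
(b) From the axis intercepts and sections: it meets the y-axis at y = -1 (among the integer gridlines).
(c) Assembling these constraints gives the stated polynomial.

2*x^2 - x*y - 2*x - 2*y - 2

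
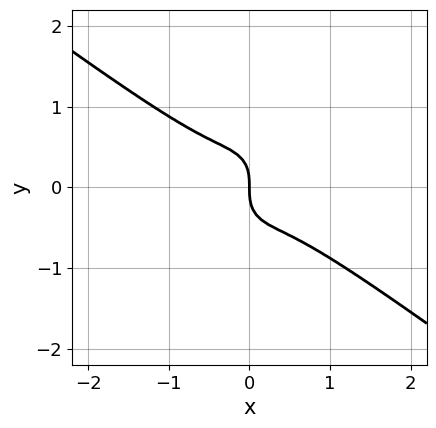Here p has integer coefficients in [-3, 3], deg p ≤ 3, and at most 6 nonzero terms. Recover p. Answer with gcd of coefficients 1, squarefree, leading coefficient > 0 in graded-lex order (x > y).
First, deg p = 3. No degree-2 curve has this shape.
Next, from the visible intercepts: it crosses the y-axis at the gridline y = 0; it meets the x-axis at x = 0 (among the integer gridlines).
Finally, solving for integer coefficients yields p as stated.

3*x^3 + 3*x^2*y + 2*y^3 + x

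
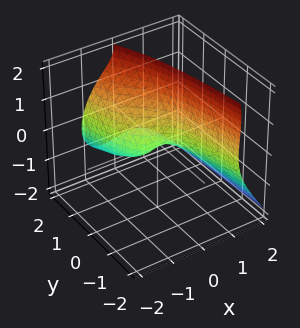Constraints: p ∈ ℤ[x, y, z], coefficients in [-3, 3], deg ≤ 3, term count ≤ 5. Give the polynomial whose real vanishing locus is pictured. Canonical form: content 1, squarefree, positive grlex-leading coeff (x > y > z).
3*x^3 + z^3 + 2*x*z - 3*z^2 + 2*y

First, degree: no degree-2 surface has this shape, so deg p = 3.
Next, from the axis intercepts and sections: it meets the y-axis at y = 0 (among the integer gridlines); it crosses the x-axis at the gridline x = 0.
Finally, matching integer coefficients to the picture gives p.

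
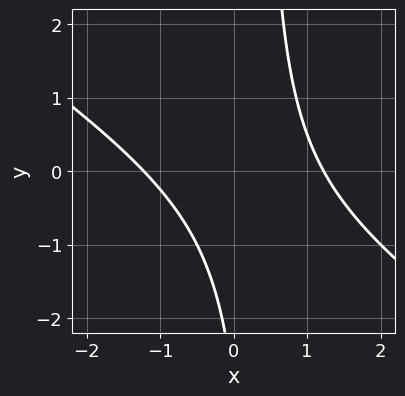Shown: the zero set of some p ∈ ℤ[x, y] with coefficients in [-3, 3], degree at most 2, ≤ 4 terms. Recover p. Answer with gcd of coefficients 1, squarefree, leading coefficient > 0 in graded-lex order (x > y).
1. deg p = 2.
2. Checking where it meets the axes: the curve avoids every integer y-axis point in the box.
3. Matching integer coefficients to the picture gives p.

2*x^2 + 3*x*y - y - 3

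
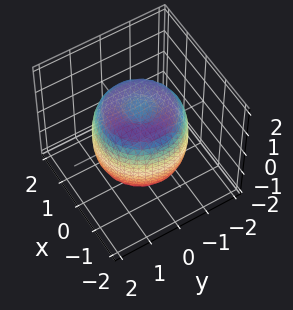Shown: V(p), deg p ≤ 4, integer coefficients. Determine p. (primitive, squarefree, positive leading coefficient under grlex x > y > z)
1. The degree is 4 — no degree-3 surface has this shape.
2. Symmetries: rotational symmetry about the z-axis ⇒ p depends on x, y only through x² + y².
3. From the axis intercepts and sections: a circular section at z = 1 has radius between 1 and 2; the z-axis gridline crossings are at z ∈ {-1, 1}.
4. The integer polynomial consistent with all of this is the stated p.

2*x^4 + 4*x^2*y^2 + 2*y^4 - 3*x^2 - 3*y^2 + 2*z^2 - 2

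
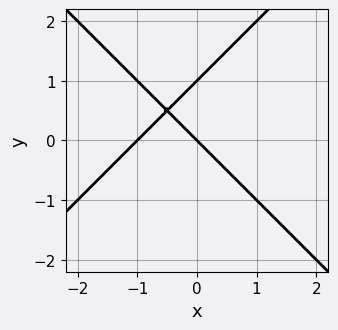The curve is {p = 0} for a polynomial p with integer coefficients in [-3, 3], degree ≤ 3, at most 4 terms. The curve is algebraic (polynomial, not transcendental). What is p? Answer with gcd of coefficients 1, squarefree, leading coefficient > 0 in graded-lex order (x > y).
x^2 - y^2 + x + y

First, deg p = 2. The shape is more complex than any degree-1 curve.
Then, against the integer gridlines: the x-axis gridline crossings are at x ∈ {-1, 0}; the y-axis gridline crossings are at y ∈ {0, 1}.
Finally, assembling these constraints gives the stated polynomial.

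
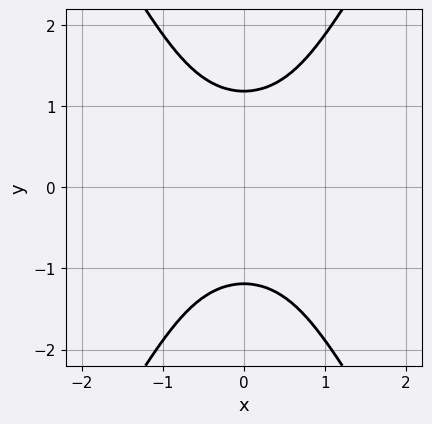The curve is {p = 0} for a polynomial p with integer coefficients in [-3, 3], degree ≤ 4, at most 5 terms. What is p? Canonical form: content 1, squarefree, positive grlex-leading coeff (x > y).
3*x^2*y^2 - y^4 + 2

First, deg p = 4. A generic line meets the curve in up to 4 points.
Next, symmetries: it's symmetric under y → −y, forcing even powers of y; it's symmetric under x → −x, forcing even powers of x.
Then, from the axis intercepts and sections: the curve avoids every integer x-axis point in the box.
Finally, assembling these constraints gives the stated polynomial.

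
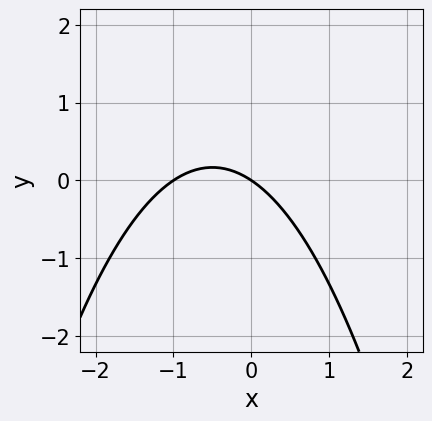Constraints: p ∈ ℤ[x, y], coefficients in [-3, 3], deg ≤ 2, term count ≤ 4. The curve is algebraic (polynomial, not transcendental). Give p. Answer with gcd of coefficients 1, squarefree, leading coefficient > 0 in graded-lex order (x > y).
2*x^2 + 2*x + 3*y

1. deg p = 2.
2. From the visible intercepts: it meets the y-axis at y = 0 (among the integer gridlines); among the integer gridlines, it crosses the x-axis at x ∈ {-1, 0}.
3. Together with the visible shape, these determine p as stated.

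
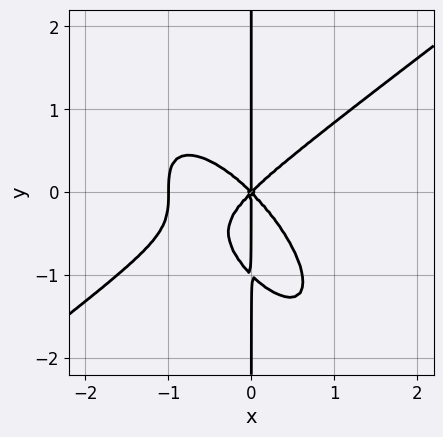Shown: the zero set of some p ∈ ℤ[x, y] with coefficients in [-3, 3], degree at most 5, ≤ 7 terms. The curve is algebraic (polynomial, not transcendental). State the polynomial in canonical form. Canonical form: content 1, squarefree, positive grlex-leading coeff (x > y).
deg p = 4.
Checking where it meets the axes: among the integer gridlines, it crosses the x-axis at x ∈ {-1, 0}; every point of the y-axis in the box is on the curve.
These observations pin down the coefficients.

x^4 - x^2*y^2 - x*y^3 + x^3 - x*y^2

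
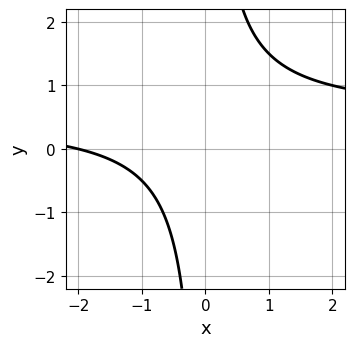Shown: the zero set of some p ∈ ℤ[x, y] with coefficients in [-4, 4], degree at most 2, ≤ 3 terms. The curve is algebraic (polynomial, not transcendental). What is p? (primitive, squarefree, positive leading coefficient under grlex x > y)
1. deg p = 2. No degree-1 curve has this shape.
2. From the visible intercepts: the curve avoids every integer y-axis point in the box; one x-axis crossing is at x = -2.
3. Putting this together gives p.

2*x*y - x - 2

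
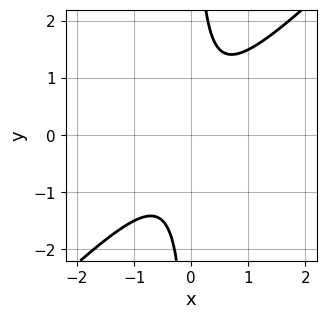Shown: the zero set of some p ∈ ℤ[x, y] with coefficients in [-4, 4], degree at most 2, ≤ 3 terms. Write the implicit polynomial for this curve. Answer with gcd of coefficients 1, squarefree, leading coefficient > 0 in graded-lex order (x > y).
2*x^2 - 2*x*y + 1

deg p = 2. No degree-1 curve has this shape.
Observable constraints: the curve avoids every integer y-axis point in the box; the curve avoids every integer x-axis point in the box.
Solving for integer coefficients yields p as stated.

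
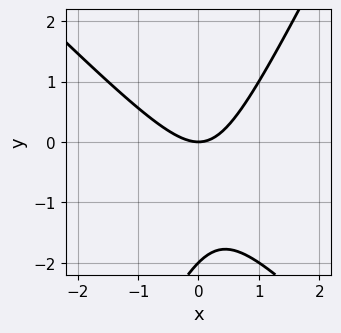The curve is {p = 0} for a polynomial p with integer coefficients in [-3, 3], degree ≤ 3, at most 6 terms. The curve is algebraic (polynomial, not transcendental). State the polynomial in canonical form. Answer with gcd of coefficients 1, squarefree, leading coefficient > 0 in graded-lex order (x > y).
1. The degree is 2 — no degree-1 curve has this shape.
2. Observable constraints: it meets the x-axis at x = 0 (among the integer gridlines); the y-axis gridline crossings are at y ∈ {-2, 0}.
3. Together with the visible shape, these determine p as stated.

2*x^2 + x*y - y^2 - 2*y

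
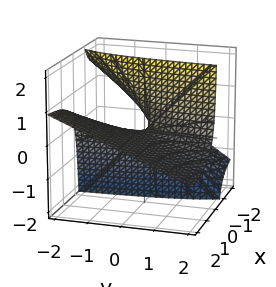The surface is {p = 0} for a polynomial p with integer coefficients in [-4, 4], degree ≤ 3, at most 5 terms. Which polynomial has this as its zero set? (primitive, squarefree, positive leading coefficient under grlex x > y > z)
(a) Degree: no degree-1 surface has this shape, so deg p = 2.
(b) Observable constraints: every point of the x-axis in the box is on the surface; the visible y-axis segment lies entirely on the surface.
(c) Solving for integer coefficients yields p as stated.

x*y + 2*x*z + z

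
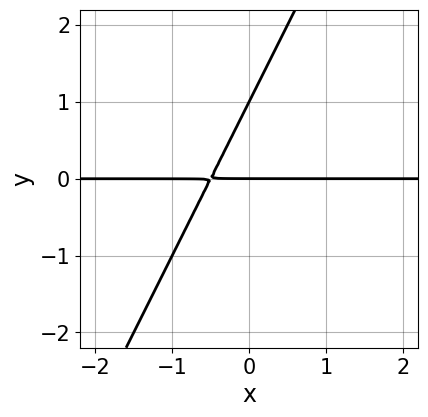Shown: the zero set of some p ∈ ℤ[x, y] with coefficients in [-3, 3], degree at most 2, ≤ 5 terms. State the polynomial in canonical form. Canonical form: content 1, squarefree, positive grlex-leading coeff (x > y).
2*x*y - y^2 + y

1. Degree: the shape is more complex than any degree-1 curve, so deg p = 2.
2. Against the integer gridlines: the visible x-axis segment lies entirely on the curve; among the integer gridlines, it crosses the y-axis at y ∈ {0, 1}.
3. Together with the visible shape, these determine p as stated.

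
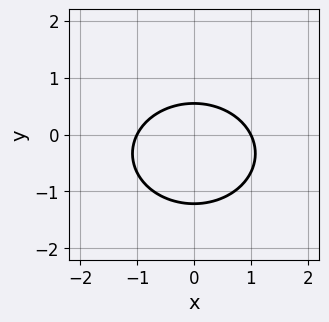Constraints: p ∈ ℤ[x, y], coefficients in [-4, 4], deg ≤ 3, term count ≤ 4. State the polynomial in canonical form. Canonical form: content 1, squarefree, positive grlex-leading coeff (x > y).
1. deg p = 2.
2. Symmetries: the x ↦ −x reflection is a symmetry, so x appears only in even powers.
3. From the visible intercepts: the x-axis gridline crossings are at x ∈ {-1, 1}.
4. Assembling these constraints gives the stated polynomial.

2*x^2 + 3*y^2 + 2*y - 2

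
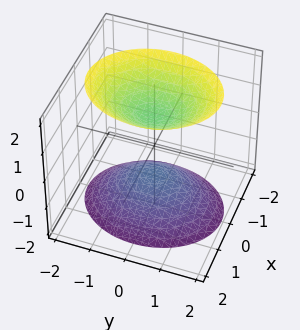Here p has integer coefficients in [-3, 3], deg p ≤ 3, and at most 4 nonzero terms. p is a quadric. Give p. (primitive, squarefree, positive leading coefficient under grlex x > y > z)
3*x^2 + 2*y^2 - 2*z^2 + 2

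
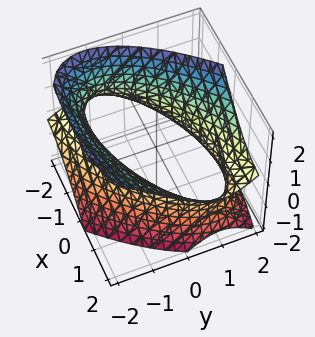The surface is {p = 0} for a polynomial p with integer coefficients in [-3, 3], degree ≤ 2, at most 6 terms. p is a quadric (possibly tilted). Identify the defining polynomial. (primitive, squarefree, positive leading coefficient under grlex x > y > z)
x^2 - 2*x*y - 2*x*z + 2*y^2 - 2*z^2 - 3

(a) Degree: the shape is more complex than any degree-1 surface, so deg p = 2.
(b) Observable constraints: no z-intercept at any integer in the box.
(c) Together with the visible shape, these determine p as stated.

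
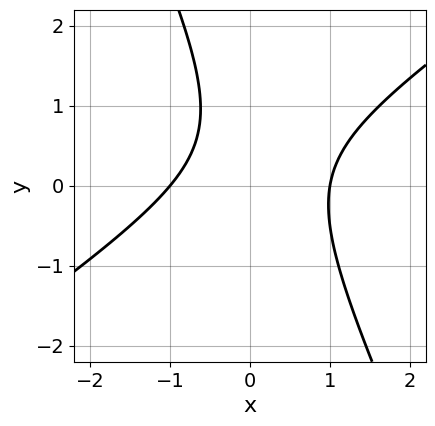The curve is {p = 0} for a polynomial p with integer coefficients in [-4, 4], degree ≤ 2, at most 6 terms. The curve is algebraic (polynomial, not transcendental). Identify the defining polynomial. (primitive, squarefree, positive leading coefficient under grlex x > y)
1. Degree: a generic line meets the curve in up to 2 points, so deg p = 2.
2. Against the integer gridlines: no y-intercept at any integer in the box; among the integer gridlines, it crosses the x-axis at x ∈ {-1, 1}.
3. These observations pin down the coefficients.

3*x^2 - 3*x*y - 2*y^2 + 2*y - 3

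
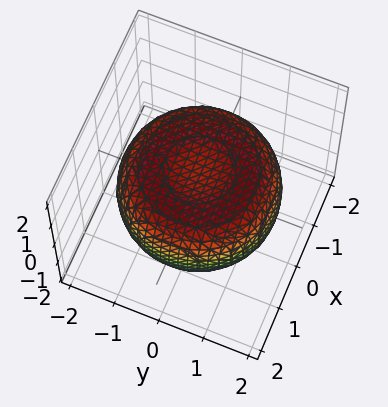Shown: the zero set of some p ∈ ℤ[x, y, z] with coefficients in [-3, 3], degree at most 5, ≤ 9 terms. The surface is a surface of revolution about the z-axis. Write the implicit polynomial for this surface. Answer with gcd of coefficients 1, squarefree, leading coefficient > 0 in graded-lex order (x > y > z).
Degree: no degree-3 surface has this shape, so deg p = 4.
By symmetry, every cross-section ⟂ z is a circle, so x, y appear only via x² + y².
From the axis intercepts and sections: a circular section at z = 1 has radius exactly 1.
Solving for integer coefficients yields p as stated.

x^4 + 2*x^2*y^2 + y^4 - 2*x^2 - 2*y^2 + 3*z^2 - 2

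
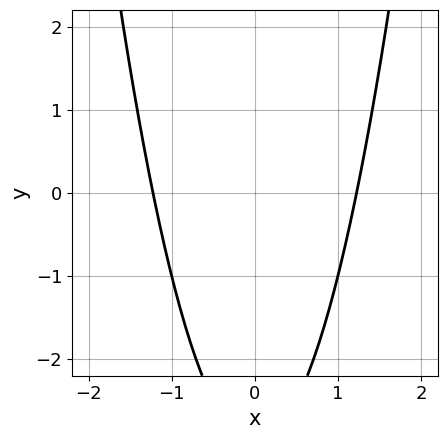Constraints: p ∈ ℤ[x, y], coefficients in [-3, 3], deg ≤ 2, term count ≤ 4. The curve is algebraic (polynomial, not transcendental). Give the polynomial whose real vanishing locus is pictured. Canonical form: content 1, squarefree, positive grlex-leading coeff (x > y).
1. deg p = 2. No degree-1 curve has this shape.
2. Symmetries: mirror symmetry x ↦ −x ⇒ only even powers of x.
3. From the axis intercepts and sections: it misses every integer gridline on the y-axis.
4. The integer polynomial consistent with all of this is the stated p.

2*x^2 - y - 3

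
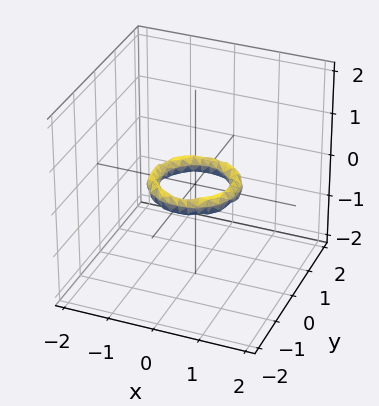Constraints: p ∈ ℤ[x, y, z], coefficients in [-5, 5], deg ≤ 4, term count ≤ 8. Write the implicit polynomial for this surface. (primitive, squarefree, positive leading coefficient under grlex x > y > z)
(a) deg p = 4. No degree-3 surface has this shape.
(b) By symmetry, every cross-section ⟂ z is a circle, so x, y appear only via x² + y².
(c) Against the integer gridlines: a circular section at z = 0 has radius between 0 and 1; the x-axis gridline crossings are at x ∈ {-1, 1}; the surface avoids every integer z-axis point in the box; the y-axis gridline crossings are at y ∈ {-1, 1}.
(d) These observations pin down the coefficients.

2*x^4 + 4*x^2*y^2 + 2*y^4 - 3*x^2 - 3*y^2 + 3*z^2 + 1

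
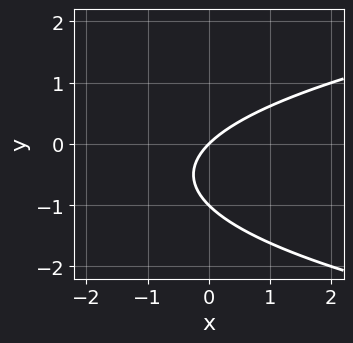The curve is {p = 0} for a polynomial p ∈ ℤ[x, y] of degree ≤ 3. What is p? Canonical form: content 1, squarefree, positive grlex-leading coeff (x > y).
The degree is 2 — the shape is more complex than any degree-1 curve.
Observable constraints: it crosses the x-axis at the gridline x = 0; among the integer gridlines, it crosses the y-axis at y ∈ {-1, 0}.
Matching integer coefficients to the picture gives p.

y^2 - x + y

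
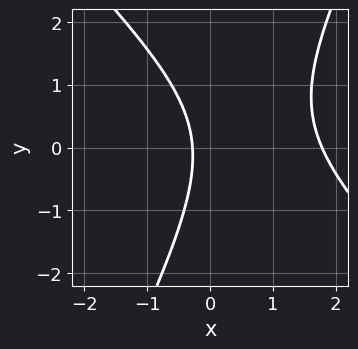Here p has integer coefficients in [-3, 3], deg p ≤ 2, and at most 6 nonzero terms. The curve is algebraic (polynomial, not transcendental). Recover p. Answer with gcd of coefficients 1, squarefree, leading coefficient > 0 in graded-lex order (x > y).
2*x^2 + x*y - y^2 - 3*x - 1

Degree: no degree-1 curve has this shape, so deg p = 2.
Observable constraints: the curve avoids every integer y-axis point in the box.
Fitting integer coefficients to these (and the overall shape) gives p.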